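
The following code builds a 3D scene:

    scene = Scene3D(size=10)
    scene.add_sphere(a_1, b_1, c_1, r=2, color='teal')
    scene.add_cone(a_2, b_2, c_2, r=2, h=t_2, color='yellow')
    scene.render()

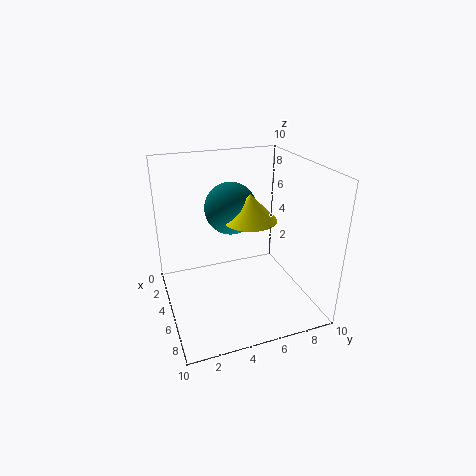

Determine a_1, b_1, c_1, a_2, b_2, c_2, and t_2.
a_1 = 2, b_1 = 5.5, c_1 = 6, a_2 = 3.5, b_2 = 6.5, c_2 = 5.5, t_2 = 2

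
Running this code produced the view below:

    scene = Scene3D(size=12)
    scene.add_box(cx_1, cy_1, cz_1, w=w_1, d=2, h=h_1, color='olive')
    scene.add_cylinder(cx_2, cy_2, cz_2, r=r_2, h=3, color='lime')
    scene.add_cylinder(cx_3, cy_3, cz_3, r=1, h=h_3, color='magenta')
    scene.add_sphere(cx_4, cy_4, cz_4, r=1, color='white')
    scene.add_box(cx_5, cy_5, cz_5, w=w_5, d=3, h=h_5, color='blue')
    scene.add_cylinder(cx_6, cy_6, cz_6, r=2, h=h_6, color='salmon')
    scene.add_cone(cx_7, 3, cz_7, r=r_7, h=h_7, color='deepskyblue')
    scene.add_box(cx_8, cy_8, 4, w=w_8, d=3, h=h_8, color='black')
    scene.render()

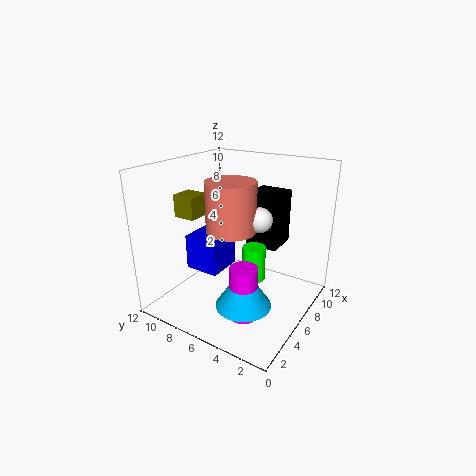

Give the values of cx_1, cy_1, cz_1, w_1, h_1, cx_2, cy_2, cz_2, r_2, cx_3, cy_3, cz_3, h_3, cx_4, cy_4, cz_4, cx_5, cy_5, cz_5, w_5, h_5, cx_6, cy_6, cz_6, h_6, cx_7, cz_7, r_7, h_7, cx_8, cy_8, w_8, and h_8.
cx_1 = 5; cy_1 = 10; cz_1 = 7; w_1 = 2; h_1 = 2; cx_2 = 7; cy_2 = 5; cz_2 = 2; r_2 = 1; cx_3 = 2; cy_3 = 3; cz_3 = 2; h_3 = 4; cx_4 = 6; cy_4 = 4; cz_4 = 8; cx_5 = 4; cy_5 = 7; cz_5 = 3; w_5 = 3; h_5 = 3; cx_6 = 5; cy_6 = 6; cz_6 = 7; h_6 = 4; cx_7 = 2; cz_7 = 3; r_7 = 2; h_7 = 3; cx_8 = 9; cy_8 = 4; w_8 = 3; h_8 = 5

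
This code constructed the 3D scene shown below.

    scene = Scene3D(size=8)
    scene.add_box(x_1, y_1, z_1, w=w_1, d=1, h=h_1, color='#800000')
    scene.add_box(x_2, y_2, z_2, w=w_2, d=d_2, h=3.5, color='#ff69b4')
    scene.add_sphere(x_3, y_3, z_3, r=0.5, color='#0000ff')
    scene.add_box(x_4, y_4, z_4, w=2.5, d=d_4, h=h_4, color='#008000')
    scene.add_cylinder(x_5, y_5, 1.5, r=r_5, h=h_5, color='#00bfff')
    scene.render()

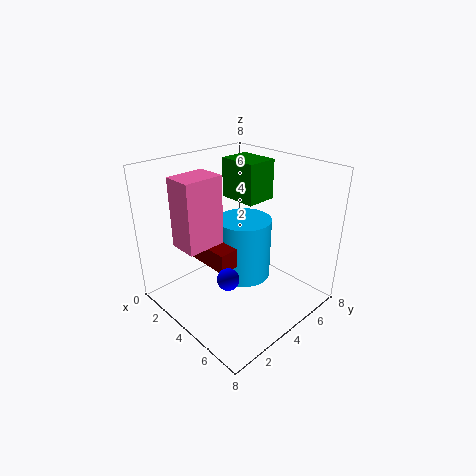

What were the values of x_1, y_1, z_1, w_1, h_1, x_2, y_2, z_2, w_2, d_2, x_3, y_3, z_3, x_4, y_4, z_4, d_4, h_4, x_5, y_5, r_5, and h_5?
x_1 = 3, y_1 = 1.5, z_1 = 3.5, w_1 = 2.5, h_1 = 1, x_2 = 3, y_2 = 0.5, z_2 = 4.5, w_2 = 1.5, d_2 = 2, x_3 = 6.5, y_3 = 1, z_3 = 4, x_4 = 0.5, y_4 = 6, z_4 = 5, d_4 = 2, h_4 = 2.5, x_5 = 4, y_5 = 4.5, r_5 = 1.5, h_5 = 3.5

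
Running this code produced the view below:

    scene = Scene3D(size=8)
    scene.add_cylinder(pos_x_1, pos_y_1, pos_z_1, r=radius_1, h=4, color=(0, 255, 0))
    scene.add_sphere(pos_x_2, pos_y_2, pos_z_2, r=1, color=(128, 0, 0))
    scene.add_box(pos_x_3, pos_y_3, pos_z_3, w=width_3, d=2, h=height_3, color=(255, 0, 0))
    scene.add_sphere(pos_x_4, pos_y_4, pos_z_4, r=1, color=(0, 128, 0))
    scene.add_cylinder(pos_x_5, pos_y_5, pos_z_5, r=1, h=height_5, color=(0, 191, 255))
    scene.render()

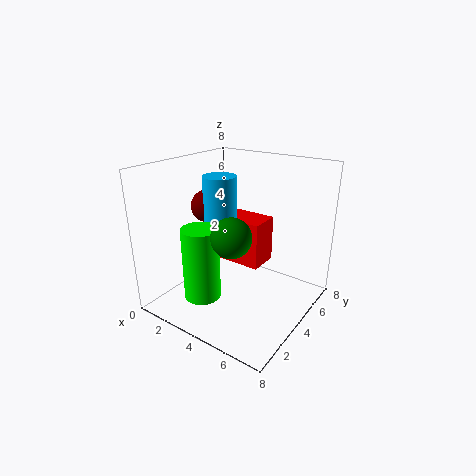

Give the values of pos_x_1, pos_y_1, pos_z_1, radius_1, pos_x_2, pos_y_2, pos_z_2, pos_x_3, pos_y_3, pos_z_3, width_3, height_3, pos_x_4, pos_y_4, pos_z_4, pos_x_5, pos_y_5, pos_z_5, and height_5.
pos_x_1 = 3, pos_y_1 = 2, pos_z_1 = 1, radius_1 = 1, pos_x_2 = 1, pos_y_2 = 5, pos_z_2 = 5, pos_x_3 = 1, pos_y_3 = 6, pos_z_3 = 1, width_3 = 3, height_3 = 3, pos_x_4 = 5, pos_y_4 = 2, pos_z_4 = 5, pos_x_5 = 2, pos_y_5 = 5, pos_z_5 = 3, height_5 = 4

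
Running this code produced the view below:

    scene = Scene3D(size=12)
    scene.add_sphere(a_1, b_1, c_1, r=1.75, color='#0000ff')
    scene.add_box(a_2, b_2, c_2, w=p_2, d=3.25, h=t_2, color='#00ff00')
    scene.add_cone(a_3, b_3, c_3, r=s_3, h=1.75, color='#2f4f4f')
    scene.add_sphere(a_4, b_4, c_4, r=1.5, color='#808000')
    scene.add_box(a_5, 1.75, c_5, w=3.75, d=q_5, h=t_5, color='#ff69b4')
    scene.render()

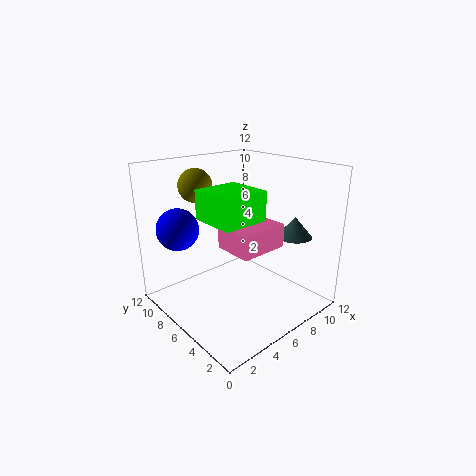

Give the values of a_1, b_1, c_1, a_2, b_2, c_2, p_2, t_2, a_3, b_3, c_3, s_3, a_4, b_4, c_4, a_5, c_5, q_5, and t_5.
a_1 = 2.25; b_1 = 9.25; c_1 = 6.75; a_2 = 1; b_2 = 1.25; c_2 = 9.25; p_2 = 3.25; t_2 = 2; a_3 = 10.25; b_3 = 3.5; c_3 = 5.75; s_3 = 1.5; a_4 = 5; b_4 = 10.5; c_4 = 9.75; a_5 = 3; c_5 = 6.5; q_5 = 3; t_5 = 1.75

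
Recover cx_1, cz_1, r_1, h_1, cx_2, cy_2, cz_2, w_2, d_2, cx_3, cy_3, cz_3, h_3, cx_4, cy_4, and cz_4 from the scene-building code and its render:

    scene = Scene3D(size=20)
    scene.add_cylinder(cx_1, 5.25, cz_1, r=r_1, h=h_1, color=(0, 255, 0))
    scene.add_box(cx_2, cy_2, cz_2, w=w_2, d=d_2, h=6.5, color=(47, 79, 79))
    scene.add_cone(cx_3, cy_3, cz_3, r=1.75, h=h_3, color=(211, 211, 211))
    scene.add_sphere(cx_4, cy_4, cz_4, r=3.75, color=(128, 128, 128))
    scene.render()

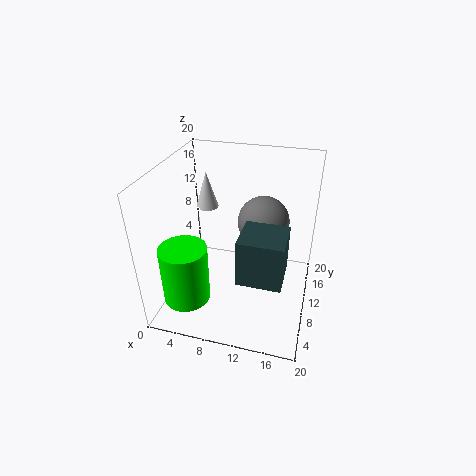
cx_1 = 3.75
cz_1 = 2
r_1 = 3.25
h_1 = 8.25
cx_2 = 11
cy_2 = 5
cz_2 = 6
w_2 = 6
d_2 = 5.75
cx_3 = 3
cy_3 = 17
cz_3 = 10.5
h_3 = 5.75
cx_4 = 12.75
cy_4 = 14
cz_4 = 10.75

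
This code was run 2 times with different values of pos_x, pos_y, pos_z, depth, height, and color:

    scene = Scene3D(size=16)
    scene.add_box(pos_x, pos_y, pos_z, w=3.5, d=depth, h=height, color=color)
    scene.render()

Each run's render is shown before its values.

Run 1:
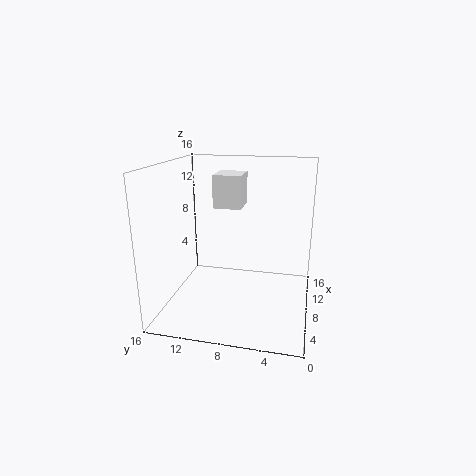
pos_x = 7
pos_y = 7.5
pos_z = 11.5
depth = 3
height = 3.5
color = 'white'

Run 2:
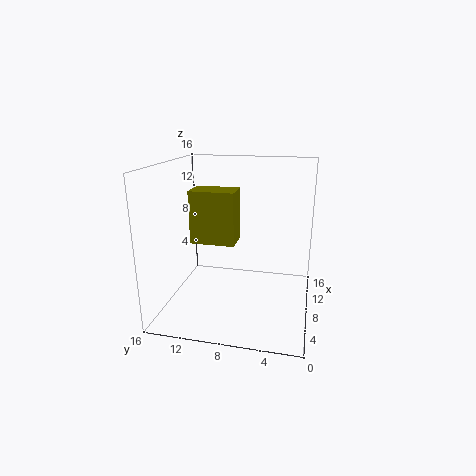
pos_x = 10
pos_y = 9
pos_z = 6
depth = 5.5
height = 6.5
color = 'olive'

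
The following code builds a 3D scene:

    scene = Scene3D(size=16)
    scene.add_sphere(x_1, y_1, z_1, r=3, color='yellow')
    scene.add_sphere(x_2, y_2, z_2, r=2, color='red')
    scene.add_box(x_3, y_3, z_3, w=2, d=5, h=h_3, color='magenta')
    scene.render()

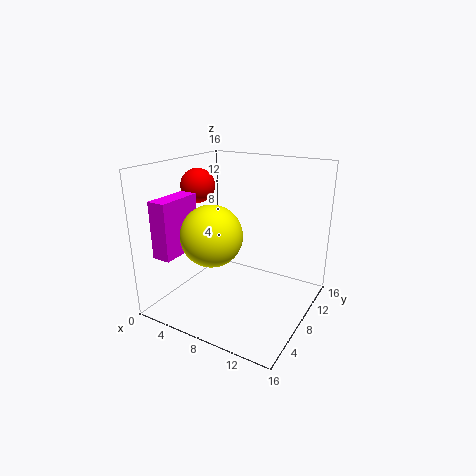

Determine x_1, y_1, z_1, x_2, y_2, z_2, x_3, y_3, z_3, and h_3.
x_1 = 8
y_1 = 3
z_1 = 10
x_2 = 2
y_2 = 9
z_2 = 13
x_3 = 2
y_3 = 1
z_3 = 7
h_3 = 6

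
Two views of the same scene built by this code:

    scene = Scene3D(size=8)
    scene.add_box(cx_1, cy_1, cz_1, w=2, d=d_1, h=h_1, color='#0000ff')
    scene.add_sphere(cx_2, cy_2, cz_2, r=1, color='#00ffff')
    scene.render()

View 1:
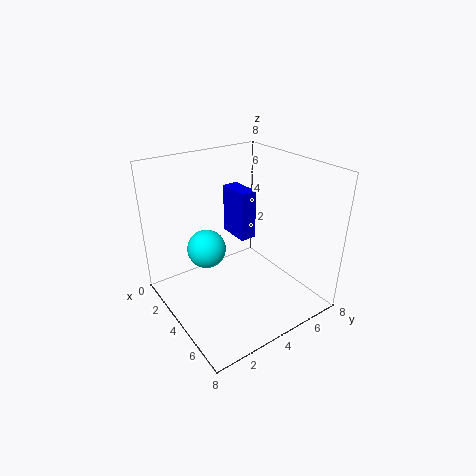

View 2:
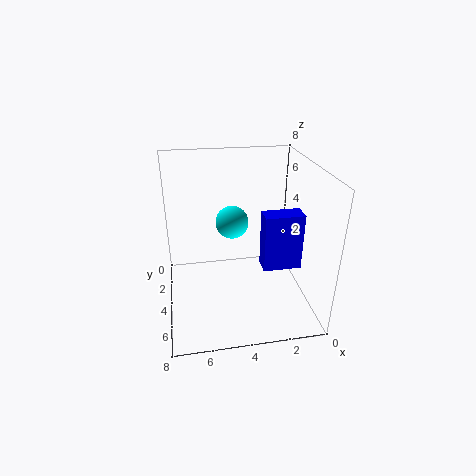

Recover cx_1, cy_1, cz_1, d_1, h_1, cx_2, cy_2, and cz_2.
cx_1 = 1
cy_1 = 5
cz_1 = 3
d_1 = 1
h_1 = 3
cx_2 = 4
cy_2 = 2
cz_2 = 4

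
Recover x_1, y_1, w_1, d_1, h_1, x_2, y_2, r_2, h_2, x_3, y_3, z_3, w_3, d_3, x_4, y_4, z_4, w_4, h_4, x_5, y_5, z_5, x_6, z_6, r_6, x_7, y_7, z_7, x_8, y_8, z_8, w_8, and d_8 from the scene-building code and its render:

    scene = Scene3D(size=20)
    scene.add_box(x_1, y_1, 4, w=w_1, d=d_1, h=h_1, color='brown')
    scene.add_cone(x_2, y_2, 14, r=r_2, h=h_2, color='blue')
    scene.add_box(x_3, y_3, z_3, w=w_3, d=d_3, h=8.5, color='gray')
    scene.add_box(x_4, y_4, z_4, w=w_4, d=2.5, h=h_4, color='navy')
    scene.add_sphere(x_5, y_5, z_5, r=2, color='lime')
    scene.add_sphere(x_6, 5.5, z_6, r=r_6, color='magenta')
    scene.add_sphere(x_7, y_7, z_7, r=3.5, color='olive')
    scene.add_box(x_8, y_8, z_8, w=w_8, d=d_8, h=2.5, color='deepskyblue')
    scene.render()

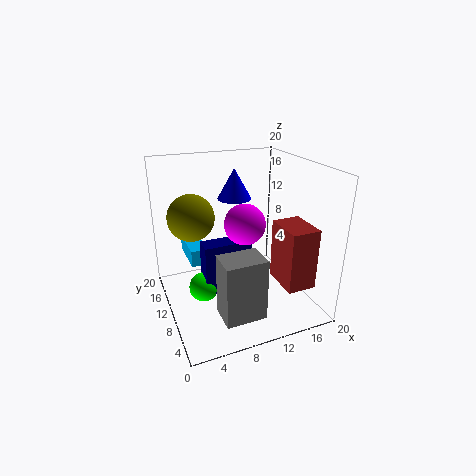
x_1 = 14.5, y_1 = 3, w_1 = 4, d_1 = 5.5, h_1 = 8.5, x_2 = 11.5, y_2 = 15, r_2 = 2.5, h_2 = 4.5, x_3 = 5.5, y_3 = 2.5, z_3 = 1.5, w_3 = 5.5, d_3 = 4, x_4 = 4.5, y_4 = 7.5, z_4 = 3.5, w_4 = 6.5, h_4 = 7, x_5 = 4.5, y_5 = 9, z_5 = 4, x_6 = 9, z_6 = 14, r_6 = 2.5, x_7 = 5, y_7 = 16, z_7 = 11.5, x_8 = 4, y_8 = 13, z_8 = 5, w_8 = 2.5, d_8 = 6.5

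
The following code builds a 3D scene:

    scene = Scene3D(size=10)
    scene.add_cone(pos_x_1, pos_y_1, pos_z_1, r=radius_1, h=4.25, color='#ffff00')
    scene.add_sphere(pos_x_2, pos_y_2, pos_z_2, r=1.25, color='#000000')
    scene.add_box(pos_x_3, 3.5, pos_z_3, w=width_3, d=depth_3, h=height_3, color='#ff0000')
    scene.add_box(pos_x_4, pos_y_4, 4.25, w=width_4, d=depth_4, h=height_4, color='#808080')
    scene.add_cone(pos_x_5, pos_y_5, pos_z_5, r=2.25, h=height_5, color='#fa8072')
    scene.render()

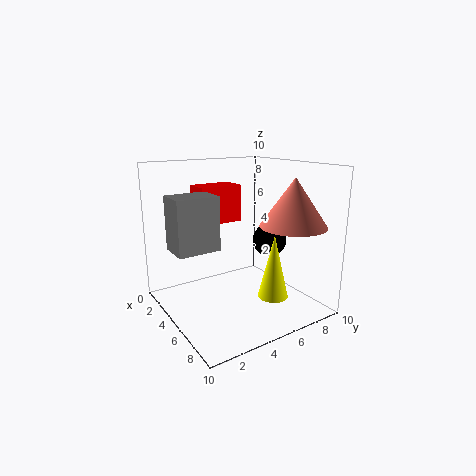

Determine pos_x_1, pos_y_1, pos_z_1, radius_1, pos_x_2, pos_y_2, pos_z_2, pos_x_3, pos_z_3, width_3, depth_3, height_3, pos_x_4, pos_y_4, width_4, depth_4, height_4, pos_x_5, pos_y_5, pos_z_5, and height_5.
pos_x_1 = 7.75, pos_y_1 = 6, pos_z_1 = 1.5, radius_1 = 1, pos_x_2 = 4.75, pos_y_2 = 8, pos_z_2 = 4.25, pos_x_3 = 0.75, pos_z_3 = 5.5, width_3 = 2, depth_3 = 3.25, height_3 = 2.75, pos_x_4 = 2.5, pos_y_4 = 0.75, width_4 = 2.25, depth_4 = 3, height_4 = 3.75, pos_x_5 = 7.5, pos_y_5 = 7.75, pos_z_5 = 6, height_5 = 3.25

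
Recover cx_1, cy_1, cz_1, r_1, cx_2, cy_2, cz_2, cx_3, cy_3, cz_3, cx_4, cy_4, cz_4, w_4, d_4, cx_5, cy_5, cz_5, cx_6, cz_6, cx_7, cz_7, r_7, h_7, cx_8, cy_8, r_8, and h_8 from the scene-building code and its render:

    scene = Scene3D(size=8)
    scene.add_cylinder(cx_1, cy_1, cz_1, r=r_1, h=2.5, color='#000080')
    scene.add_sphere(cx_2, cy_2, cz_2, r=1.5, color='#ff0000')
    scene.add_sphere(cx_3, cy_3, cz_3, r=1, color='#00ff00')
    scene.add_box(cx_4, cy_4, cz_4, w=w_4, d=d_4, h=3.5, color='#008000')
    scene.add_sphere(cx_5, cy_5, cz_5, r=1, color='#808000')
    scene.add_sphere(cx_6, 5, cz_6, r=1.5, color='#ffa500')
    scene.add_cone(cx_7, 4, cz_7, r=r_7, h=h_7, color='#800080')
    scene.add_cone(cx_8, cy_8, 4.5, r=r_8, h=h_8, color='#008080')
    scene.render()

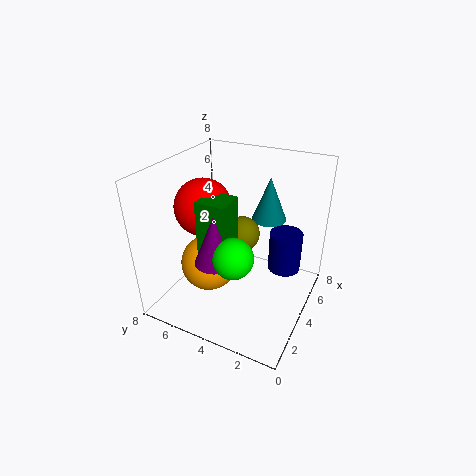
cx_1 = 6.5
cy_1 = 2
cz_1 = 1
r_1 = 1
cx_2 = 3
cy_2 = 5.5
cz_2 = 6
cx_3 = 1.5
cy_3 = 3
cz_3 = 4.5
cx_4 = 1.5
cy_4 = 3.5
cz_4 = 3.5
w_4 = 1.5
d_4 = 1.5
cx_5 = 4.5
cy_5 = 4
cz_5 = 4
cx_6 = 2.5
cz_6 = 3
cx_7 = 1.5
cz_7 = 4
r_7 = 1
h_7 = 2.5
cx_8 = 6
cy_8 = 3
r_8 = 1
h_8 = 2.5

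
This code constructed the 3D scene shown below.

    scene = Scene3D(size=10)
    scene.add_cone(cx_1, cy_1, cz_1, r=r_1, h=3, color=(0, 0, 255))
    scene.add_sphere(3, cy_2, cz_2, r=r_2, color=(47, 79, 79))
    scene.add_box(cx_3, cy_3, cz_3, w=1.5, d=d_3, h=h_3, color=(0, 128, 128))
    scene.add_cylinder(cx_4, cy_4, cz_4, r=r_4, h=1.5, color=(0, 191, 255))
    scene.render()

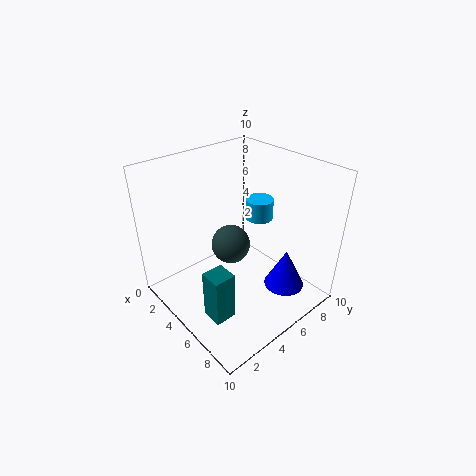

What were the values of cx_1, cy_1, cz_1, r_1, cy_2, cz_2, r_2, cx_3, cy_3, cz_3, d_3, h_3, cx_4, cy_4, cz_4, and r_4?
cx_1 = 7, cy_1 = 8, cz_1 = 0.5, r_1 = 1.5, cy_2 = 6, cz_2 = 3, r_2 = 1.5, cx_3 = 5.5, cy_3 = 1.5, cz_3 = 0.5, d_3 = 1.5, h_3 = 3.5, cx_4 = 4.5, cy_4 = 7.5, cz_4 = 5.5, r_4 = 1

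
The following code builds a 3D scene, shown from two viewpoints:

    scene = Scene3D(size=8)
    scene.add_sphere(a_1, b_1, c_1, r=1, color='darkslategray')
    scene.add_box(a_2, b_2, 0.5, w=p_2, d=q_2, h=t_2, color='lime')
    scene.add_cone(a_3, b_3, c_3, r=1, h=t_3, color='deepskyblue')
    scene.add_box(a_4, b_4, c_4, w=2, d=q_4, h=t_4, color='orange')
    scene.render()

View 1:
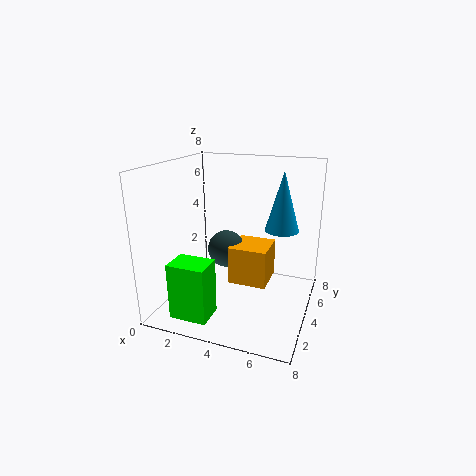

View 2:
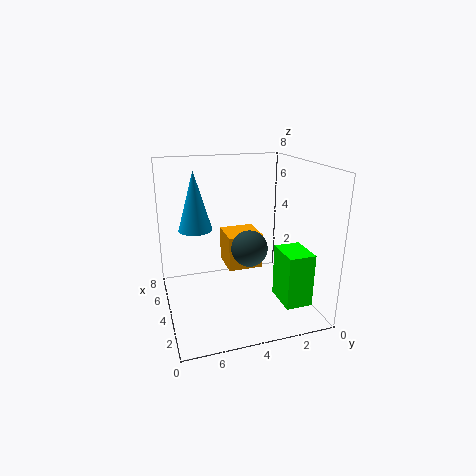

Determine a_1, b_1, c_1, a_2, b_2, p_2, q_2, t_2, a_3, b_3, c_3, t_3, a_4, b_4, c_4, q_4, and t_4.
a_1 = 3.5, b_1 = 3.5, c_1 = 3.5, a_2 = 1.5, b_2 = 0.5, p_2 = 2, q_2 = 1.5, t_2 = 3, a_3 = 6, b_3 = 6, c_3 = 4, t_3 = 3.5, a_4 = 4, b_4 = 2.5, c_4 = 2, q_4 = 2, t_4 = 2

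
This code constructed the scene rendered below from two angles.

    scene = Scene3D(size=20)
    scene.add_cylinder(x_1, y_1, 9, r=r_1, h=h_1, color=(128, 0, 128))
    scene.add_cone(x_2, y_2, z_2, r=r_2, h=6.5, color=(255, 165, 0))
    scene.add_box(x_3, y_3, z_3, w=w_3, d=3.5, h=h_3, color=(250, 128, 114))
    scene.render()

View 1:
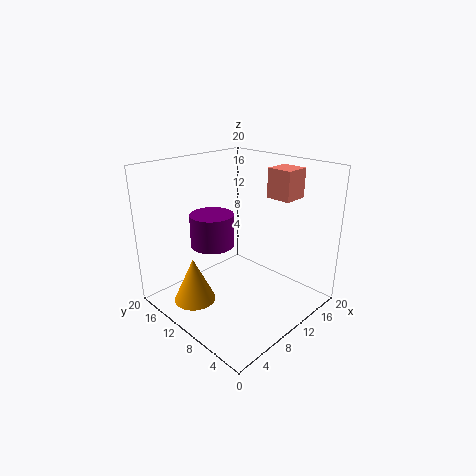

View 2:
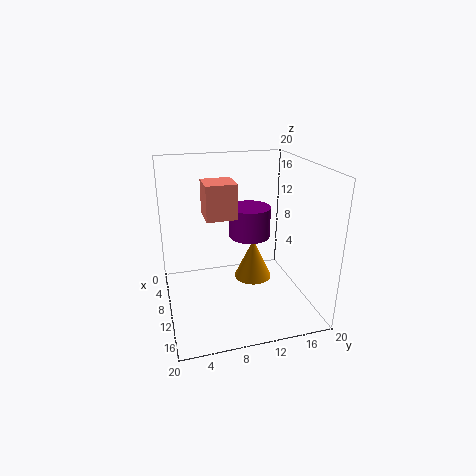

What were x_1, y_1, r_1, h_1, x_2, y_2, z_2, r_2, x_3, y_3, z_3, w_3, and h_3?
x_1 = 7.5; y_1 = 12.5; r_1 = 3; h_1 = 4.5; x_2 = 5; y_2 = 14; z_2 = 0.5; r_2 = 3; x_3 = 13.5; y_3 = 4.5; z_3 = 15.5; w_3 = 3.5; h_3 = 4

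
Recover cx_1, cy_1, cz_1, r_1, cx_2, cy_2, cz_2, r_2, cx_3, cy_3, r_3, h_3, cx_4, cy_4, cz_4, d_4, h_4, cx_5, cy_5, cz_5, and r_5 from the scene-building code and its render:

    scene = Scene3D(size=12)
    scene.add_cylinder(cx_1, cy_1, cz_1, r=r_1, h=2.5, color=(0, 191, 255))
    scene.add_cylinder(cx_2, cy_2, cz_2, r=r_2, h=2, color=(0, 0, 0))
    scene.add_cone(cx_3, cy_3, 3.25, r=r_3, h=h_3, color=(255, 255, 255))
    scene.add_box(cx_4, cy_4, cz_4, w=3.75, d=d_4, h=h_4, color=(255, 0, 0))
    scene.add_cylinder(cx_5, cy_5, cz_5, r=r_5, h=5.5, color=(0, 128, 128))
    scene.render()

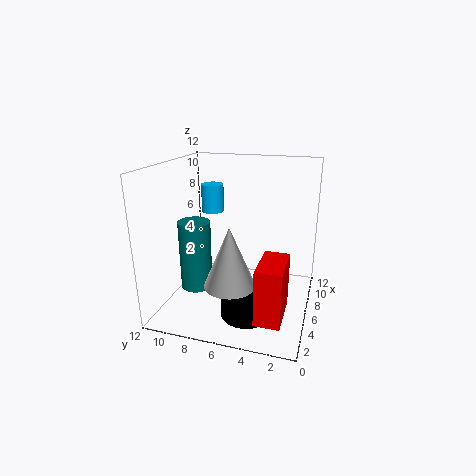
cx_1 = 8.75; cy_1 = 9.25; cz_1 = 7.25; r_1 = 1; cx_2 = 3.25; cy_2 = 4.5; cz_2 = 0.75; r_2 = 2; cx_3 = 3; cy_3 = 5.75; r_3 = 2; h_3 = 4.75; cx_4 = 1.5; cy_4 = 1.5; cz_4 = 1; d_4 = 2; h_4 = 4.5; cx_5 = 3.5; cy_5 = 8.75; cz_5 = 2.5; r_5 = 1.25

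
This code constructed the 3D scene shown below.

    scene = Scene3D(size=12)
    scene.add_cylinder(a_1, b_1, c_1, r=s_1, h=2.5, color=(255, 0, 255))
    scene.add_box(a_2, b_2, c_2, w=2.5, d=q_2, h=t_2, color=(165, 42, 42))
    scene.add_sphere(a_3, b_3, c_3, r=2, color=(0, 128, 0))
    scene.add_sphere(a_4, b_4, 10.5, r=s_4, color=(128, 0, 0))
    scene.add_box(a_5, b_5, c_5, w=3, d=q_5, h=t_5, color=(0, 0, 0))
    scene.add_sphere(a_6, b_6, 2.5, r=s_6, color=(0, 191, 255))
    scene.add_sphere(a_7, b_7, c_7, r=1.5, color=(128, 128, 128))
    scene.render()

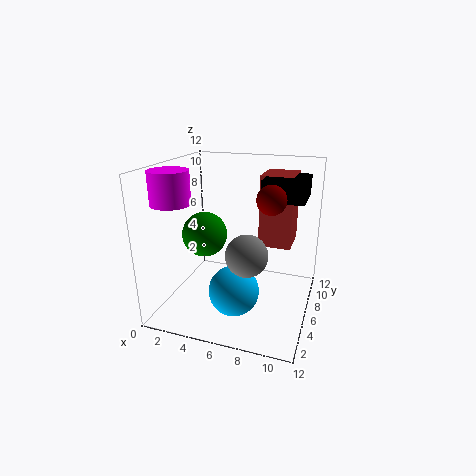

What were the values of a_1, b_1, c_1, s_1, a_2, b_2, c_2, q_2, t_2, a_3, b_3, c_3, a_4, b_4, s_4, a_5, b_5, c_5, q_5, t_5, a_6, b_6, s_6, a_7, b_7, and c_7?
a_1 = 2; b_1 = 2.5; c_1 = 9.5; s_1 = 1.5; a_2 = 8; b_2 = 5; c_2 = 6; q_2 = 3; t_2 = 5.5; a_3 = 2.5; b_3 = 7; c_3 = 5.5; a_4 = 9.5; b_4 = 2.5; s_4 = 1; a_5 = 8.5; b_5 = 3.5; c_5 = 10; q_5 = 3.5; t_5 = 1.5; a_6 = 6.5; b_6 = 3.5; s_6 = 2; a_7 = 8; b_7 = 2; c_7 = 6.5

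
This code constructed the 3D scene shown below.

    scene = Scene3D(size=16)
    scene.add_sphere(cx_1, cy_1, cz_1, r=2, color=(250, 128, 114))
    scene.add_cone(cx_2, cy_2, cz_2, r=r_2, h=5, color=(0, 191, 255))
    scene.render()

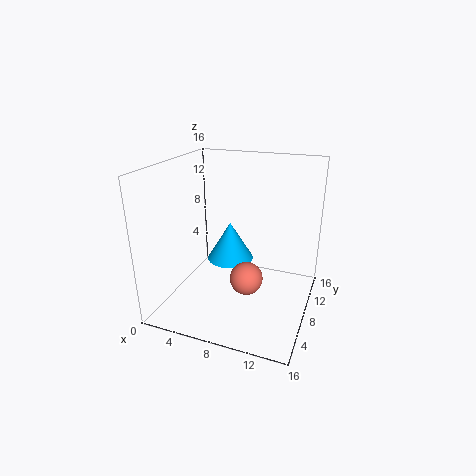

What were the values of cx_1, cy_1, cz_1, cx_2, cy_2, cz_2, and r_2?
cx_1 = 8.5, cy_1 = 9.5, cz_1 = 2, cx_2 = 5, cy_2 = 13, cz_2 = 2.5, r_2 = 3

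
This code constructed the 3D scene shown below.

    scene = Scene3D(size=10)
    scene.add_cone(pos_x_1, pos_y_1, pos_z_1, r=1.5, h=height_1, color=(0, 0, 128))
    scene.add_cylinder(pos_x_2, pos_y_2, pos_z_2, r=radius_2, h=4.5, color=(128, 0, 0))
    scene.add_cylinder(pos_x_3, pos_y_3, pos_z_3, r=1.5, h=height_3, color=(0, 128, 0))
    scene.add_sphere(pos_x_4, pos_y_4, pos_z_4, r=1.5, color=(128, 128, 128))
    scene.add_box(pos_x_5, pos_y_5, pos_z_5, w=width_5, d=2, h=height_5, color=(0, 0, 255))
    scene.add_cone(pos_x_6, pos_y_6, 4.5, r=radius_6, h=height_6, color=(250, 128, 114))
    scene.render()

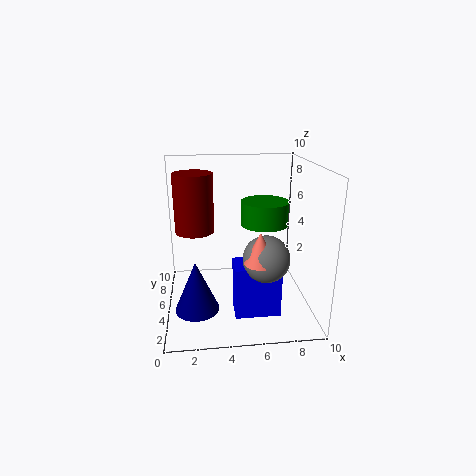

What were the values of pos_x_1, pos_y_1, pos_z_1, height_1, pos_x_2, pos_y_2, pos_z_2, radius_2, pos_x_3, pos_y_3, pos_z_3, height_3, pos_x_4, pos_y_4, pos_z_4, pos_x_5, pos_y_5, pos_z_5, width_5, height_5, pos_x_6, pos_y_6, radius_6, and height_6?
pos_x_1 = 2; pos_y_1 = 3.5; pos_z_1 = 0.5; height_1 = 3.5; pos_x_2 = 2; pos_y_2 = 8; pos_z_2 = 4.5; radius_2 = 1.5; pos_x_3 = 6.5; pos_y_3 = 3.5; pos_z_3 = 6.5; height_3 = 1.5; pos_x_4 = 6.5; pos_y_4 = 2.5; pos_z_4 = 4.5; pos_x_5 = 4.5; pos_y_5 = 2; pos_z_5 = 0.5; width_5 = 3; height_5 = 3.5; pos_x_6 = 6; pos_y_6 = 2; radius_6 = 1; height_6 = 2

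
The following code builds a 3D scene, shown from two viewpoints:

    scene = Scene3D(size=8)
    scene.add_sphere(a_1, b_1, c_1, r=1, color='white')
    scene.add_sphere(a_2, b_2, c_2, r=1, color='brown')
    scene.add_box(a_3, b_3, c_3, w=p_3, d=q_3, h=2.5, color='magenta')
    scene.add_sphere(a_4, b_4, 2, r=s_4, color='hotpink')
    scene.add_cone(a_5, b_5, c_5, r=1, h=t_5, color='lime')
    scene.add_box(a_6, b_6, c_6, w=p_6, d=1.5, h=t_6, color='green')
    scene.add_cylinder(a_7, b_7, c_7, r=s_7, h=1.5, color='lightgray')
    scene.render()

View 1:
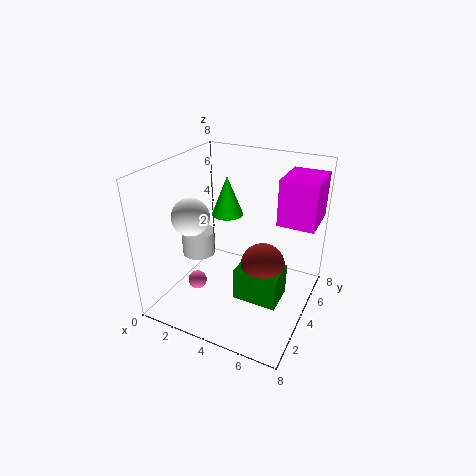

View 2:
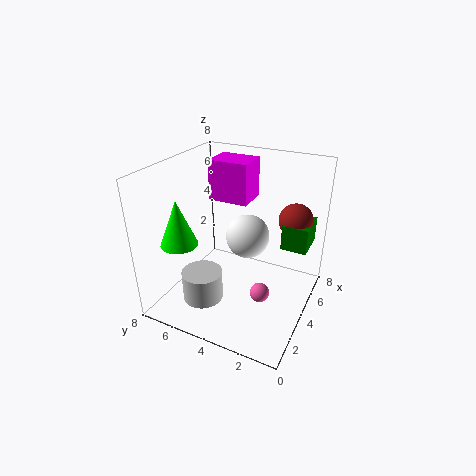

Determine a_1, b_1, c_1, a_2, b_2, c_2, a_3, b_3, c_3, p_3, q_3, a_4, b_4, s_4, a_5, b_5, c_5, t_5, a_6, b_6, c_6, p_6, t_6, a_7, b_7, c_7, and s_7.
a_1 = 2
b_1 = 2.5
c_1 = 5.5
a_2 = 6.5
b_2 = 1.5
c_2 = 4.5
a_3 = 6
b_3 = 4.5
c_3 = 5
p_3 = 2
q_3 = 2.5
a_4 = 2.5
b_4 = 2
s_4 = 0.5
a_5 = 2
b_5 = 6.5
c_5 = 4
t_5 = 2.5
a_6 = 5.5
b_6 = 0.5
c_6 = 3
p_6 = 2
t_6 = 1.5
a_7 = 1
b_7 = 4.5
c_7 = 2
s_7 = 1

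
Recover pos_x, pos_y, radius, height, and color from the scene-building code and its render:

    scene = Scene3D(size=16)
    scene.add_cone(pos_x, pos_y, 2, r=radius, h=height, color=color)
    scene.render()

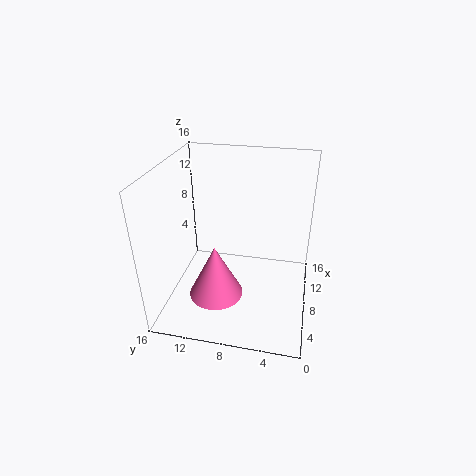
pos_x = 5.5
pos_y = 10
radius = 3
height = 6
color = 'hotpink'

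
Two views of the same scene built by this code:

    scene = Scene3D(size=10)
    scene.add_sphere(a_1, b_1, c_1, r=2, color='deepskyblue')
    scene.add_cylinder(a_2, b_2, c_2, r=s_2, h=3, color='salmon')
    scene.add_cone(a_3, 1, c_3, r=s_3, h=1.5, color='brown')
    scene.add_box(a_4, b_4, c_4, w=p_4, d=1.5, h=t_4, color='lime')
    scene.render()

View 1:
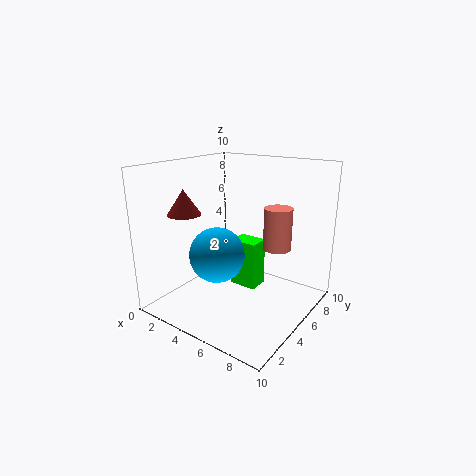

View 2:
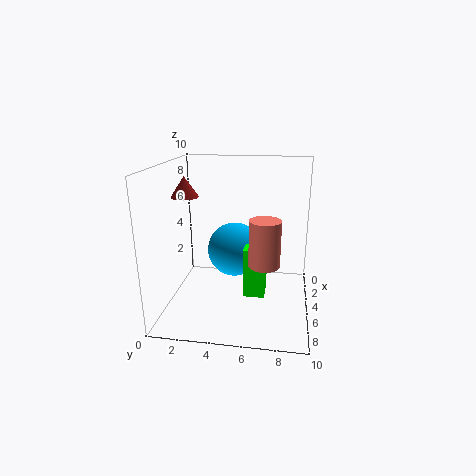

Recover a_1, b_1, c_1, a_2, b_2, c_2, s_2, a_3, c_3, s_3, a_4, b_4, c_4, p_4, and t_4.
a_1 = 3.5; b_1 = 4.5; c_1 = 3.5; a_2 = 7; b_2 = 7; c_2 = 4; s_2 = 1; a_3 = 4; c_3 = 7.5; s_3 = 1; a_4 = 4; b_4 = 5.5; c_4 = 1; p_4 = 2; t_4 = 3.5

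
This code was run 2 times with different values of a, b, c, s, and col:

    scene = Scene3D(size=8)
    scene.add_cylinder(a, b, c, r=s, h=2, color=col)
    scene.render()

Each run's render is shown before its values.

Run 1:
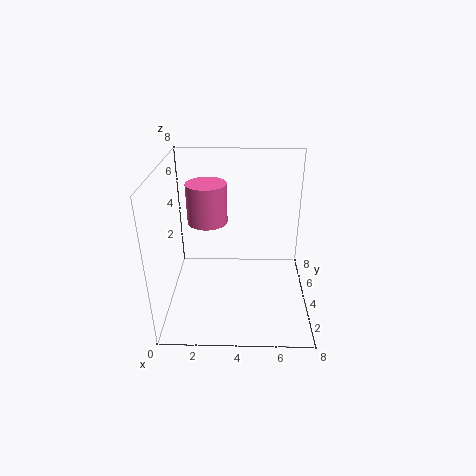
a = 2.5; b = 3; c = 5.5; s = 1; col = 'hotpink'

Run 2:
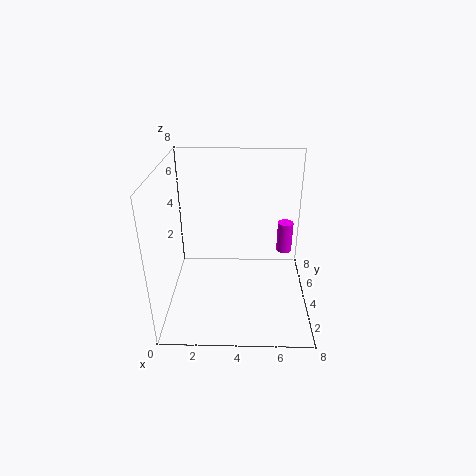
a = 7; b = 7; c = 1.5; s = 0.5; col = 'magenta'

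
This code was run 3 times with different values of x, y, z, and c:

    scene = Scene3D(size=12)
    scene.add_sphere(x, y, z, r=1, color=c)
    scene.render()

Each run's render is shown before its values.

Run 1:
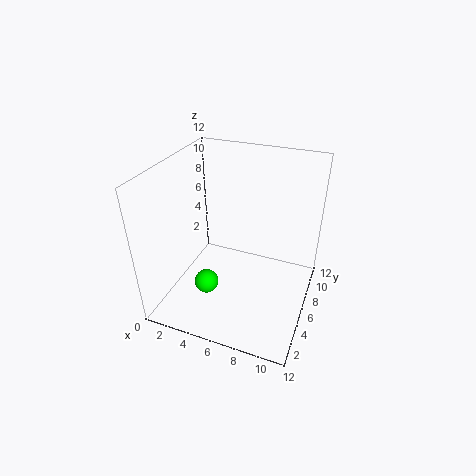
x = 4; y = 3.75; z = 2.5; c = 'lime'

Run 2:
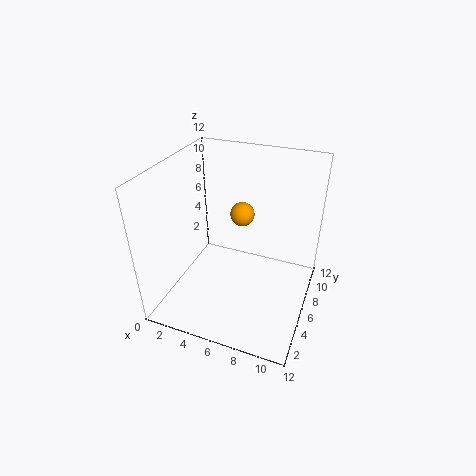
x = 6; y = 7; z = 7.75; c = 'orange'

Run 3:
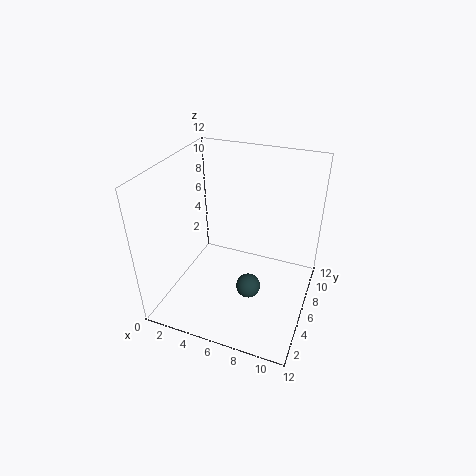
x = 7.5; y = 4.5; z = 2.5; c = 'darkslategray'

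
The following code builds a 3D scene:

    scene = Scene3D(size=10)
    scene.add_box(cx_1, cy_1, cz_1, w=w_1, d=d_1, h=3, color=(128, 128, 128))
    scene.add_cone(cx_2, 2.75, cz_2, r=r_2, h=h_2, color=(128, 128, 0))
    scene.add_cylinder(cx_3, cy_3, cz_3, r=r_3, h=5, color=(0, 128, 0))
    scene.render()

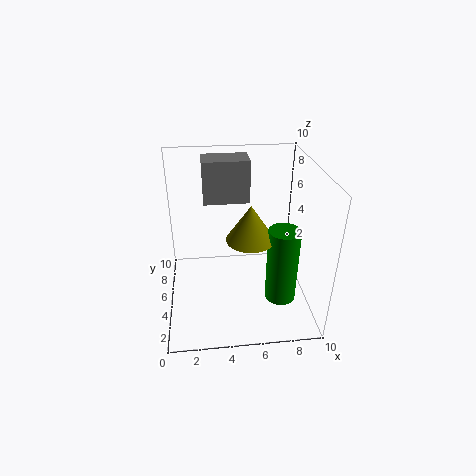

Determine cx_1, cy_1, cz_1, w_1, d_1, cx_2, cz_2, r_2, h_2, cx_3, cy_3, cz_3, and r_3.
cx_1 = 2.75
cy_1 = 6.25
cz_1 = 7
w_1 = 3.25
d_1 = 2
cx_2 = 5.5
cz_2 = 6.25
r_2 = 1.5
h_2 = 2.25
cx_3 = 7.5
cy_3 = 2.25
cz_3 = 2
r_3 = 1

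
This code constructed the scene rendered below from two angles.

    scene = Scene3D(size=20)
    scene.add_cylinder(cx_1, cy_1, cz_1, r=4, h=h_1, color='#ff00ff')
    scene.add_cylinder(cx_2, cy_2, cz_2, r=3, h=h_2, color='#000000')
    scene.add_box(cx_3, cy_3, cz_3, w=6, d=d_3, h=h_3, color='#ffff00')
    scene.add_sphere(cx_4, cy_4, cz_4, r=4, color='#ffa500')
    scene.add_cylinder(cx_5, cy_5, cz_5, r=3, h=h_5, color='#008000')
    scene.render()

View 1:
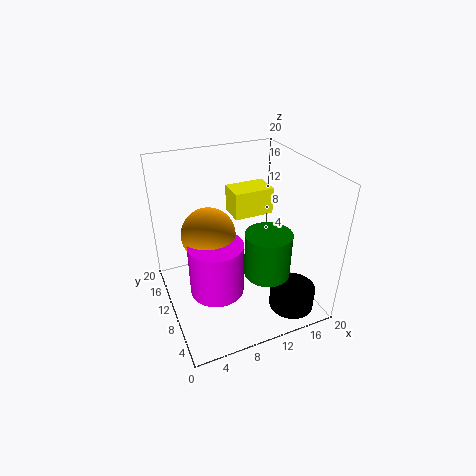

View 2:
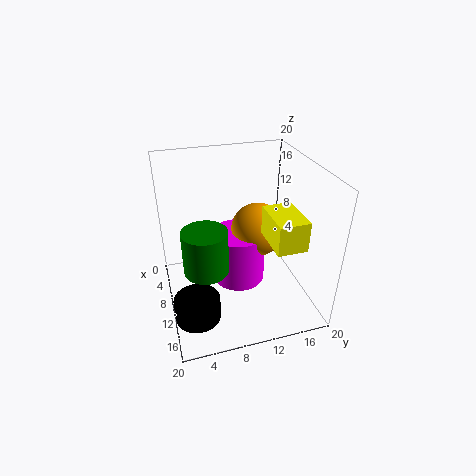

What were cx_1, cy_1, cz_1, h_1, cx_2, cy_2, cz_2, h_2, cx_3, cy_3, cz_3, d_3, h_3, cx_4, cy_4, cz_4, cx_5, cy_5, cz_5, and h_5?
cx_1 = 7
cy_1 = 11
cz_1 = 1
h_1 = 8
cx_2 = 15
cy_2 = 3
cz_2 = 2
h_2 = 3
cx_3 = 11
cy_3 = 13
cz_3 = 11
d_3 = 4
h_3 = 4
cx_4 = 7
cy_4 = 14
cz_4 = 9
cx_5 = 12
cy_5 = 5
cz_5 = 7
h_5 = 6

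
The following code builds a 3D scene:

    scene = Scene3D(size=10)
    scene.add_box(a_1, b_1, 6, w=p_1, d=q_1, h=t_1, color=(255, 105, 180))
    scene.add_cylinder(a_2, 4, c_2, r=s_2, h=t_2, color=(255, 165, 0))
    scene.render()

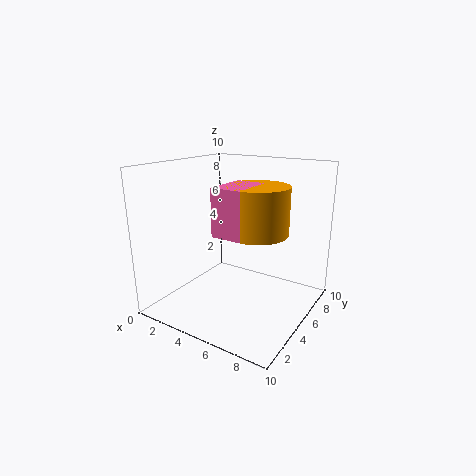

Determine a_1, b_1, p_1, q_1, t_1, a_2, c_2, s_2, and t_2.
a_1 = 5; b_1 = 2; p_1 = 2; q_1 = 3; t_1 = 3; a_2 = 7; c_2 = 6; s_2 = 2; t_2 = 3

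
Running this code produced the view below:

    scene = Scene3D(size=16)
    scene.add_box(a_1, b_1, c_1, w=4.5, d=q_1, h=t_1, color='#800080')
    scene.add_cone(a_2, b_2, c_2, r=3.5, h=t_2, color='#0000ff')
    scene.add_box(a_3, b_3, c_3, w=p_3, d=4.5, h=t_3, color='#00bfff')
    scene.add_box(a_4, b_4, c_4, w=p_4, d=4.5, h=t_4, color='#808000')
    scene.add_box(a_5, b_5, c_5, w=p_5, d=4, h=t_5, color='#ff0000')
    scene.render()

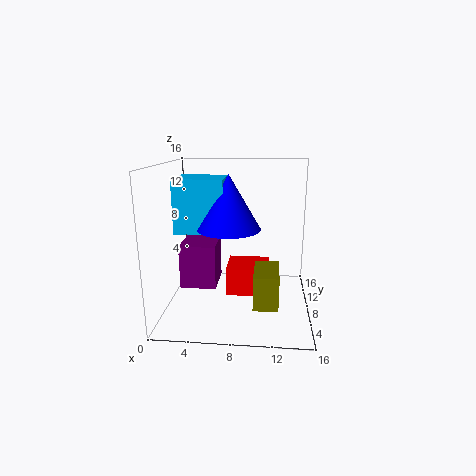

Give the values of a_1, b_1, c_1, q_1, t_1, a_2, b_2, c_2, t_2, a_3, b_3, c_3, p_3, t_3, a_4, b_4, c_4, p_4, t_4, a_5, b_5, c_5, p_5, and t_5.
a_1 = 0.5
b_1 = 10
c_1 = 0.5
q_1 = 5
t_1 = 5.5
a_2 = 7
b_2 = 8
c_2 = 9
t_2 = 6
a_3 = 1
b_3 = 7
c_3 = 8.5
p_3 = 5.5
t_3 = 6
a_4 = 10
b_4 = 2
c_4 = 2.5
p_4 = 2.5
t_4 = 3.5
a_5 = 7
b_5 = 5
c_5 = 2.5
p_5 = 4.5
t_5 = 3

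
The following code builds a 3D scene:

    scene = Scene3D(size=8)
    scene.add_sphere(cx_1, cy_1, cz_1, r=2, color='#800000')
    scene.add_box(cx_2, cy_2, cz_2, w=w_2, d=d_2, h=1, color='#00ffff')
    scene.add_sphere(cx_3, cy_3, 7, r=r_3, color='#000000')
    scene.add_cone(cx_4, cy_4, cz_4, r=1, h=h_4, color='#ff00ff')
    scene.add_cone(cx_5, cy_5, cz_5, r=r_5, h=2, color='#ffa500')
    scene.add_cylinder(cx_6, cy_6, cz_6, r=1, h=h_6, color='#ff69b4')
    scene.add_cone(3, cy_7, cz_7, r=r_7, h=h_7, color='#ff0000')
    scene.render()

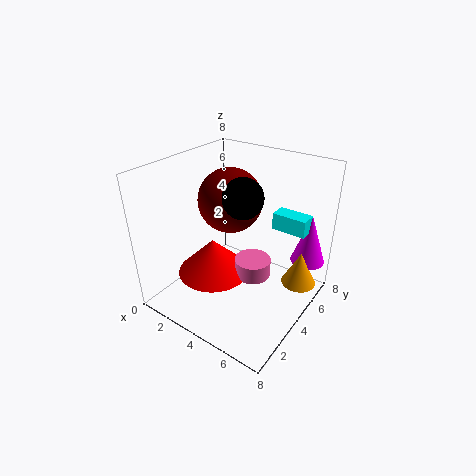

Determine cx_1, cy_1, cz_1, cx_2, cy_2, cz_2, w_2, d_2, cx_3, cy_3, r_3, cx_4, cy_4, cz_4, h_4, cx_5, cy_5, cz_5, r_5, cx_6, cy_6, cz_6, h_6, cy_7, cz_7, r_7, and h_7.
cx_1 = 2, cy_1 = 6, cz_1 = 5, cx_2 = 5, cy_2 = 6, cz_2 = 4, w_2 = 2, d_2 = 1, cx_3 = 5, cy_3 = 3, r_3 = 1, cx_4 = 7, cy_4 = 7, cz_4 = 2, h_4 = 3, cx_5 = 7, cy_5 = 6, cz_5 = 1, r_5 = 1, cx_6 = 5, cy_6 = 4, cz_6 = 2, h_6 = 1, cy_7 = 3, cz_7 = 2, r_7 = 2, h_7 = 2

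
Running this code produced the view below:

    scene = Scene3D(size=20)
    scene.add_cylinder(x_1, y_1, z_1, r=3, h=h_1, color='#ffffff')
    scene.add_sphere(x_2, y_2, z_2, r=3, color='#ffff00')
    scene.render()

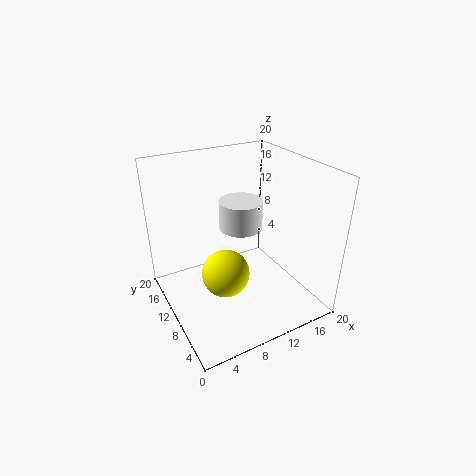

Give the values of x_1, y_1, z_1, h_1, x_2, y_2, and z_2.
x_1 = 11
y_1 = 11
z_1 = 11
h_1 = 4
x_2 = 6
y_2 = 6
z_2 = 8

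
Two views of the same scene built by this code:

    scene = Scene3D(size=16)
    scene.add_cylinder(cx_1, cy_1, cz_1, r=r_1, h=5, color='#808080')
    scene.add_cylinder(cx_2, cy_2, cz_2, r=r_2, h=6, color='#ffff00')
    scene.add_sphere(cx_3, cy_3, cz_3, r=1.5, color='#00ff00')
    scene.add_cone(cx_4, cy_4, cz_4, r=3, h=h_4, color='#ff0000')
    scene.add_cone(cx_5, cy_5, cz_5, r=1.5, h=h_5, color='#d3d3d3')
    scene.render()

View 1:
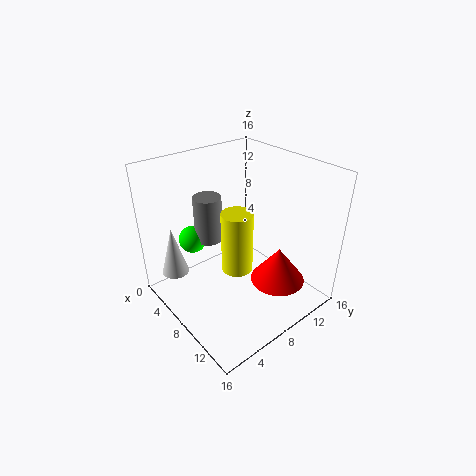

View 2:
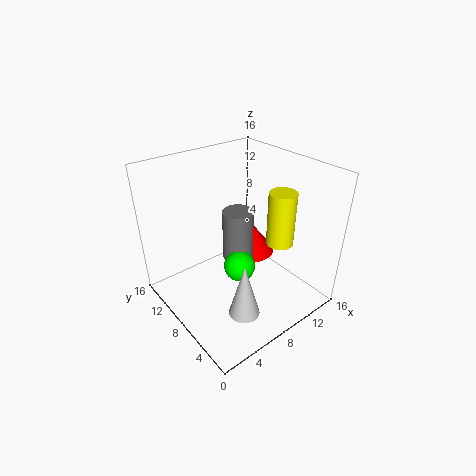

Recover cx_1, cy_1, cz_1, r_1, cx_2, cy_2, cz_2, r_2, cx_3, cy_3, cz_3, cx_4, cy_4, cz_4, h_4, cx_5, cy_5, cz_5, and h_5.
cx_1 = 6
cy_1 = 5.5
cz_1 = 8
r_1 = 1.5
cx_2 = 11.5
cy_2 = 5
cz_2 = 7.5
r_2 = 1.5
cx_3 = 5
cy_3 = 4
cz_3 = 8
cx_4 = 12
cy_4 = 10.5
cz_4 = 3.5
h_4 = 4
cx_5 = 4
cy_5 = 2
cz_5 = 4
h_5 = 5.5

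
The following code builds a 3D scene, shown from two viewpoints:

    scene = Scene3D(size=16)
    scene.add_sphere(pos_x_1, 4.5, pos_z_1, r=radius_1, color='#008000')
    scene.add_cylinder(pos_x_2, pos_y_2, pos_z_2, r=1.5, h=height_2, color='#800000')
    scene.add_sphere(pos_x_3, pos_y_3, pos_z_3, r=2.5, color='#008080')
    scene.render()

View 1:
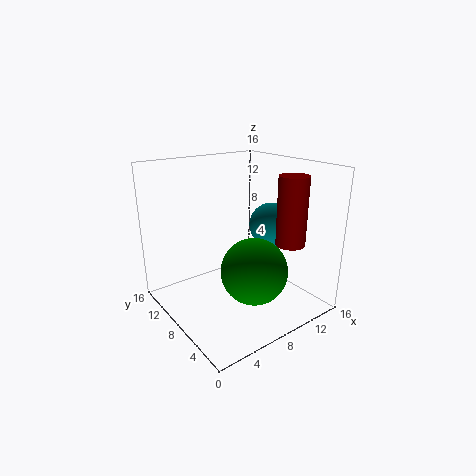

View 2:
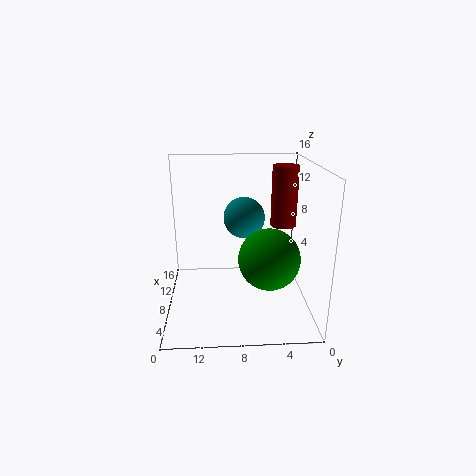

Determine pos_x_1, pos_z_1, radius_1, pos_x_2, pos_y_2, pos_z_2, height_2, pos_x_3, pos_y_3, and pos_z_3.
pos_x_1 = 7.5, pos_z_1 = 5.5, radius_1 = 3.5, pos_x_2 = 10.5, pos_y_2 = 2.5, pos_z_2 = 8.5, height_2 = 7, pos_x_3 = 12, pos_y_3 = 7, pos_z_3 = 9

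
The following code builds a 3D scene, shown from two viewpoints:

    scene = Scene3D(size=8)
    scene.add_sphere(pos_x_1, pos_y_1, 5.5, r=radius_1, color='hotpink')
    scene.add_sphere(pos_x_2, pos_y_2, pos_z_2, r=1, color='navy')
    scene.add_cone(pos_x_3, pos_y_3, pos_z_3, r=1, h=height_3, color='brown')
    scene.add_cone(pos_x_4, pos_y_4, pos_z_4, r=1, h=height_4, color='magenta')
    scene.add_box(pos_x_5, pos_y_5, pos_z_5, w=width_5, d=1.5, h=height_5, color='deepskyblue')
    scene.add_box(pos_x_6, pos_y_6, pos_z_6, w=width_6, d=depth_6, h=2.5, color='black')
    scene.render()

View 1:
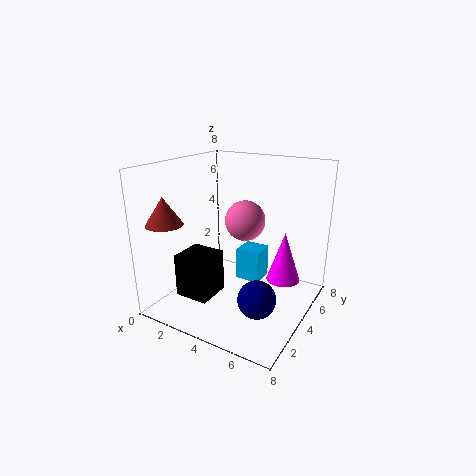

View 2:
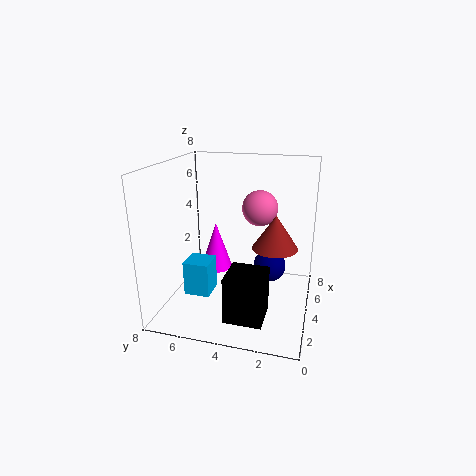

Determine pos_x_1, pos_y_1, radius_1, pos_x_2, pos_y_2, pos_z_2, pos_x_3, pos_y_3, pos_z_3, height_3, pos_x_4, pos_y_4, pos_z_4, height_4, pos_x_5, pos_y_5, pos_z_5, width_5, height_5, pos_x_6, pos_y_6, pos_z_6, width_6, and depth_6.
pos_x_1 = 5; pos_y_1 = 3; radius_1 = 1; pos_x_2 = 6; pos_y_2 = 2.5; pos_z_2 = 1.5; pos_x_3 = 1; pos_y_3 = 1.5; pos_z_3 = 5; height_3 = 1.5; pos_x_4 = 6; pos_y_4 = 6; pos_z_4 = 1; height_4 = 3; pos_x_5 = 3; pos_y_5 = 5.5; pos_z_5 = 0.5; width_5 = 1.5; height_5 = 2; pos_x_6 = 1; pos_y_6 = 2; pos_z_6 = 0.5; width_6 = 2; depth_6 = 2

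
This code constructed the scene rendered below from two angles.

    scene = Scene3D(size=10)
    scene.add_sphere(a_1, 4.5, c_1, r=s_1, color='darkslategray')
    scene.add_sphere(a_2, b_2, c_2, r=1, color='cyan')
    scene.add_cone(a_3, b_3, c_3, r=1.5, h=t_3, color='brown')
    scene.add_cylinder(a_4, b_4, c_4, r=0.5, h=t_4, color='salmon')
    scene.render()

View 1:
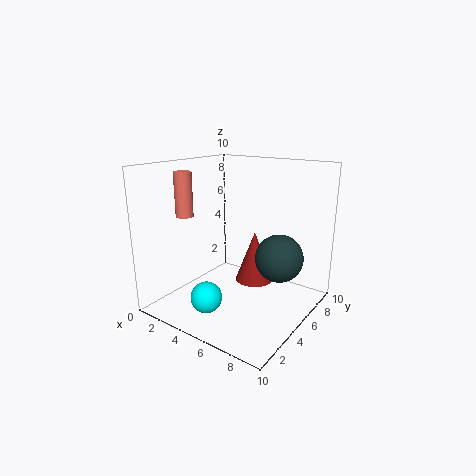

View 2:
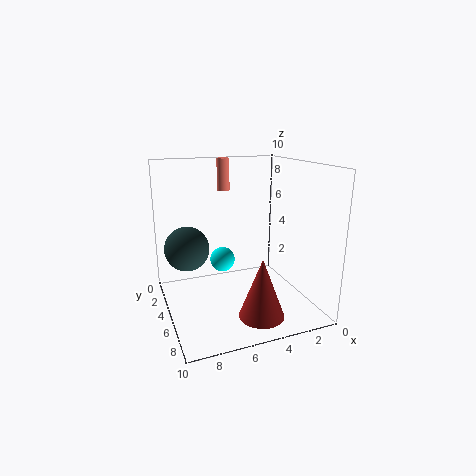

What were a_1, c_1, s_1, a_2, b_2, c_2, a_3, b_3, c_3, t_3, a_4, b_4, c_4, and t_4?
a_1 = 8.5; c_1 = 4.5; s_1 = 1.5; a_2 = 5; b_2 = 1.5; c_2 = 2; a_3 = 4.5; b_3 = 8; c_3 = 0.5; t_3 = 4; a_4 = 4.5; b_4 = 0.5; c_4 = 7.5; t_4 = 2.5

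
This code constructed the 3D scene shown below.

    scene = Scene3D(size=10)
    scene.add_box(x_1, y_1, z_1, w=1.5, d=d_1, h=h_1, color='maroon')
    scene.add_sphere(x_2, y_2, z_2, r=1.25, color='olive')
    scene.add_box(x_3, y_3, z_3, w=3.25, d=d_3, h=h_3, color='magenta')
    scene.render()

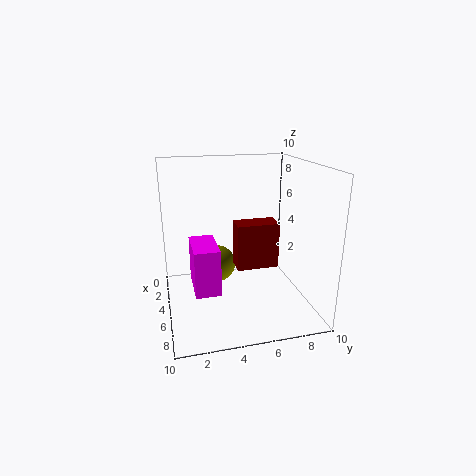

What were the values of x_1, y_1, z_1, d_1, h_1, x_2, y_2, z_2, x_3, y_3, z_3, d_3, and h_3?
x_1 = 5.5, y_1 = 4.5, z_1 = 3.5, d_1 = 2.75, h_1 = 3, x_2 = 5, y_2 = 3.5, z_2 = 3.25, x_3 = 3.25, y_3 = 1.75, z_3 = 1.5, d_3 = 1.75, h_3 = 3.25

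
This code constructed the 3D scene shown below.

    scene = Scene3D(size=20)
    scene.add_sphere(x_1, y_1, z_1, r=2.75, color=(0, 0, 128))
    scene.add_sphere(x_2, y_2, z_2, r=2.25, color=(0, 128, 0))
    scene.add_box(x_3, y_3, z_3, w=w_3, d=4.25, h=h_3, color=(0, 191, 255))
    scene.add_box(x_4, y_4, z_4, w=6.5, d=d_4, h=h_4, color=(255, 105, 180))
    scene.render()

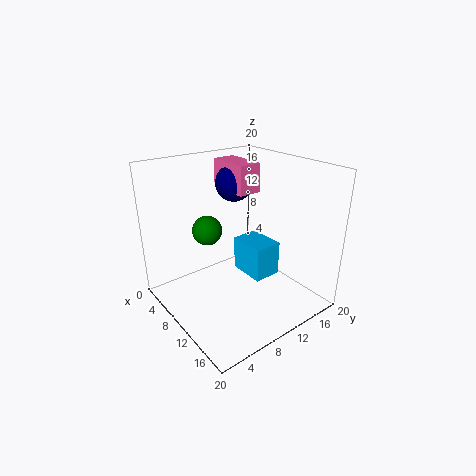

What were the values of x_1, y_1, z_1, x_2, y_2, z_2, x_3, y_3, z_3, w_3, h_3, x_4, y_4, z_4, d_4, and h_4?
x_1 = 4.75; y_1 = 13.25; z_1 = 16; x_2 = 4; y_2 = 8.75; z_2 = 9.25; x_3 = 5.5; y_3 = 12.75; z_3 = 2.25; w_3 = 5.75; h_3 = 5.25; x_4 = 1.5; y_4 = 12; z_4 = 15; d_4 = 3.5; h_4 = 4.25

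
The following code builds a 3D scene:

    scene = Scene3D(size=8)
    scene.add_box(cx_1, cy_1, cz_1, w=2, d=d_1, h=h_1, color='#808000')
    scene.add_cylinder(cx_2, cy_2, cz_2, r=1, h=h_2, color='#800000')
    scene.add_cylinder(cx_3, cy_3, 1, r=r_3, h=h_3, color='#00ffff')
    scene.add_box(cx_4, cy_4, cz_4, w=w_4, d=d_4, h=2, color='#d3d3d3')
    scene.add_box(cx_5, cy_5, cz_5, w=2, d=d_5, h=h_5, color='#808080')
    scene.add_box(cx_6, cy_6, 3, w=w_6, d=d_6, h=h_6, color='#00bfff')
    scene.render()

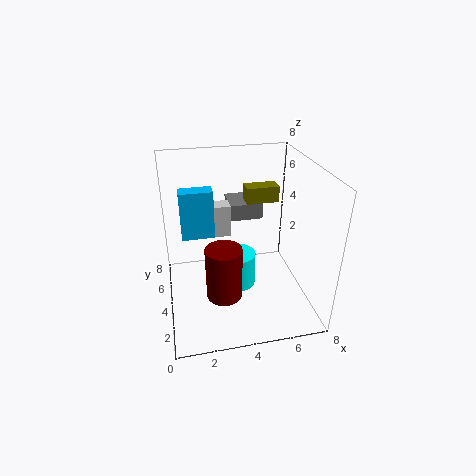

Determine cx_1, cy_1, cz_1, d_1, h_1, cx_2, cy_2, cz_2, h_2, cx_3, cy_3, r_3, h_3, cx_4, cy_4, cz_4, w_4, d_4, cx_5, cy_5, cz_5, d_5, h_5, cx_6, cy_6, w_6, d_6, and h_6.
cx_1 = 5
cy_1 = 6
cz_1 = 5
d_1 = 1
h_1 = 1
cx_2 = 3
cy_2 = 3
cz_2 = 1
h_2 = 3
cx_3 = 4
cy_3 = 4
r_3 = 1
h_3 = 2
cx_4 = 3
cy_4 = 6
cz_4 = 3
w_4 = 1
d_4 = 1
cx_5 = 4
cy_5 = 6
cz_5 = 4
d_5 = 2
h_5 = 1
cx_6 = 1
cy_6 = 6
w_6 = 2
d_6 = 1
h_6 = 3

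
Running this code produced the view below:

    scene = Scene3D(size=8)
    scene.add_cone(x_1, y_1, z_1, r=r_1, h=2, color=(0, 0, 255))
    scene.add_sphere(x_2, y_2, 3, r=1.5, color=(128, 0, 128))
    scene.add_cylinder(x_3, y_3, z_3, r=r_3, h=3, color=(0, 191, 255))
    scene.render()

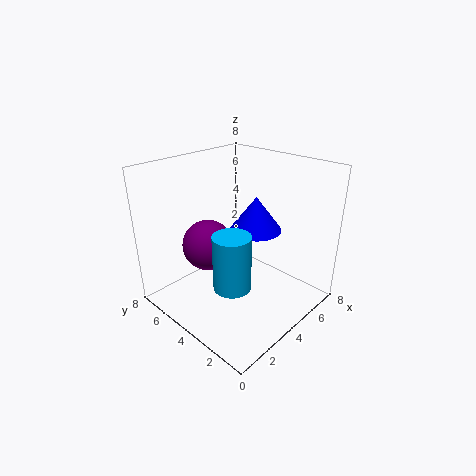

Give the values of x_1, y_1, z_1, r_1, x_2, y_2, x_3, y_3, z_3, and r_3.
x_1 = 5.5
y_1 = 4
z_1 = 4
r_1 = 1.5
x_2 = 3.5
y_2 = 6
x_3 = 2.5
y_3 = 3
z_3 = 2
r_3 = 1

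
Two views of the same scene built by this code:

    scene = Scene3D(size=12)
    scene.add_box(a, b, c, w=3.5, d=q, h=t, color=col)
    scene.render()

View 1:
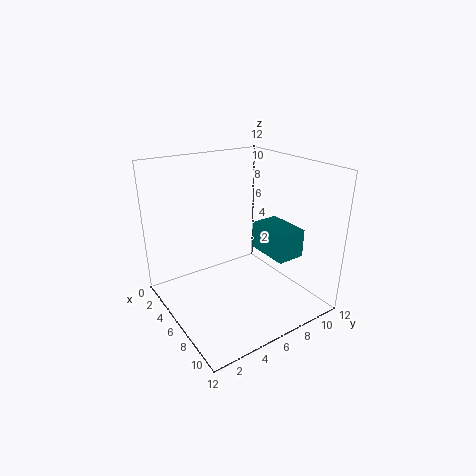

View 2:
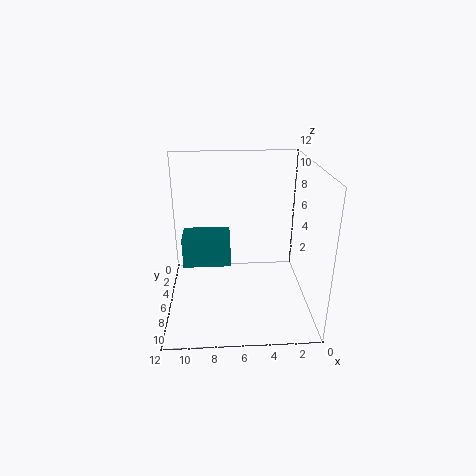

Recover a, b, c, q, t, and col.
a = 6.75
b = 7
c = 5.25
q = 2.25
t = 2.25
col = 'teal'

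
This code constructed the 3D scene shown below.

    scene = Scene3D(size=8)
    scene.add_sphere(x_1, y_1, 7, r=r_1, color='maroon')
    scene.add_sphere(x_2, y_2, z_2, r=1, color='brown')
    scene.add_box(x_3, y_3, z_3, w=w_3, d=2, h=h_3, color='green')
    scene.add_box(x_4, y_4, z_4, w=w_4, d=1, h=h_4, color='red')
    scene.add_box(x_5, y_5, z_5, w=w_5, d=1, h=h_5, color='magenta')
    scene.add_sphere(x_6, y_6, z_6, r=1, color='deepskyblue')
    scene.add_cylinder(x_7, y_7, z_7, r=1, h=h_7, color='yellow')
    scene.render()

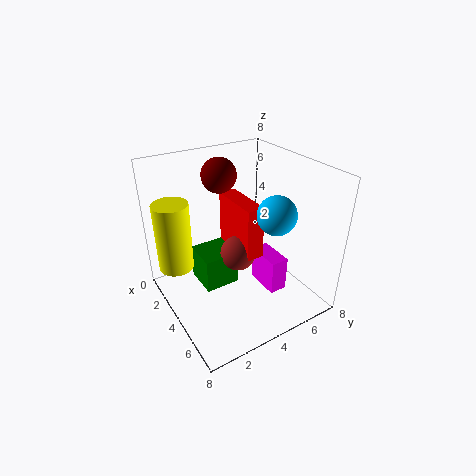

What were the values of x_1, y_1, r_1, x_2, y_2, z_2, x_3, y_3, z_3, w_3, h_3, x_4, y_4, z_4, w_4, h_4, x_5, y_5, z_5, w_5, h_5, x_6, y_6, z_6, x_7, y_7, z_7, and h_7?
x_1 = 2; y_1 = 4; r_1 = 1; x_2 = 4; y_2 = 4; z_2 = 3; x_3 = 2; y_3 = 2; z_3 = 1; w_3 = 2; h_3 = 2; x_4 = 2; y_4 = 4; z_4 = 3; w_4 = 3; h_4 = 3; x_5 = 4; y_5 = 5; z_5 = 1; w_5 = 2; h_5 = 2; x_6 = 6; y_6 = 5; z_6 = 6; x_7 = 2; y_7 = 1; z_7 = 2; h_7 = 4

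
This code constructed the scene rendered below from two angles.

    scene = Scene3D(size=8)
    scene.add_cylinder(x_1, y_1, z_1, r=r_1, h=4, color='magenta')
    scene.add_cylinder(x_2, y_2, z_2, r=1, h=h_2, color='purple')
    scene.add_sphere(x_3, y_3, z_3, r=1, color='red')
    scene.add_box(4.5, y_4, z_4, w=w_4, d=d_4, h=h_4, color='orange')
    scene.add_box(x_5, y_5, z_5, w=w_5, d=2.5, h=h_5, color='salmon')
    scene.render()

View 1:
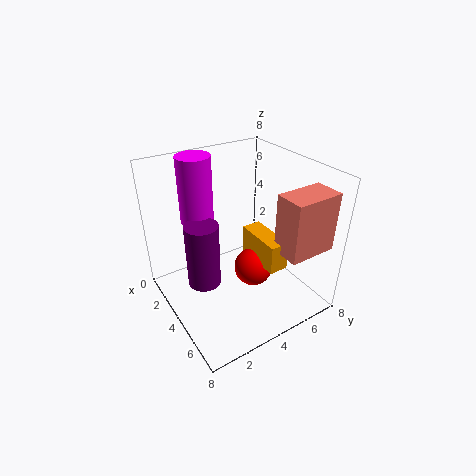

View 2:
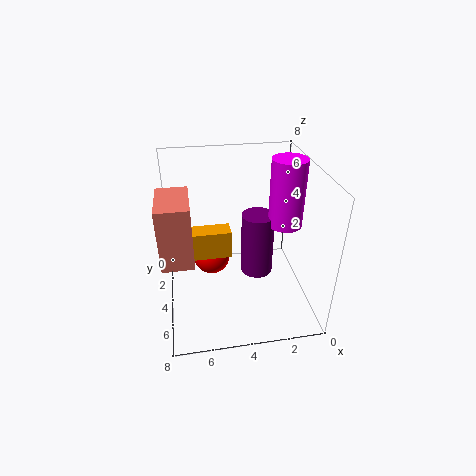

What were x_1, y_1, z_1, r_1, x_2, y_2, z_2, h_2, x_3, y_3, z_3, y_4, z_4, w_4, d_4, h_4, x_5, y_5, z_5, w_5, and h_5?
x_1 = 1; y_1 = 3; z_1 = 4; r_1 = 1; x_2 = 2.5; y_2 = 2.5; z_2 = 0.5; h_2 = 4; x_3 = 5.5; y_3 = 4; z_3 = 3; y_4 = 4; z_4 = 3.5; w_4 = 2.5; d_4 = 1; h_4 = 1.5; x_5 = 6.5; y_5 = 4.5; z_5 = 4.5; w_5 = 1.5; h_5 = 3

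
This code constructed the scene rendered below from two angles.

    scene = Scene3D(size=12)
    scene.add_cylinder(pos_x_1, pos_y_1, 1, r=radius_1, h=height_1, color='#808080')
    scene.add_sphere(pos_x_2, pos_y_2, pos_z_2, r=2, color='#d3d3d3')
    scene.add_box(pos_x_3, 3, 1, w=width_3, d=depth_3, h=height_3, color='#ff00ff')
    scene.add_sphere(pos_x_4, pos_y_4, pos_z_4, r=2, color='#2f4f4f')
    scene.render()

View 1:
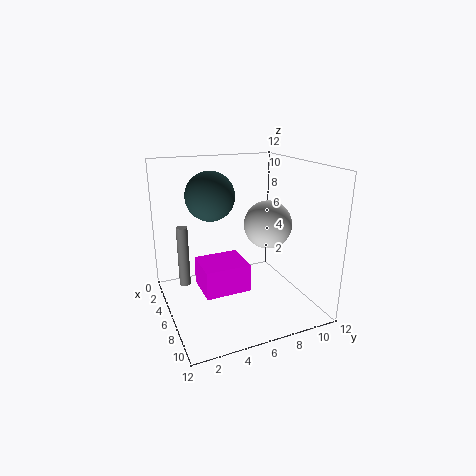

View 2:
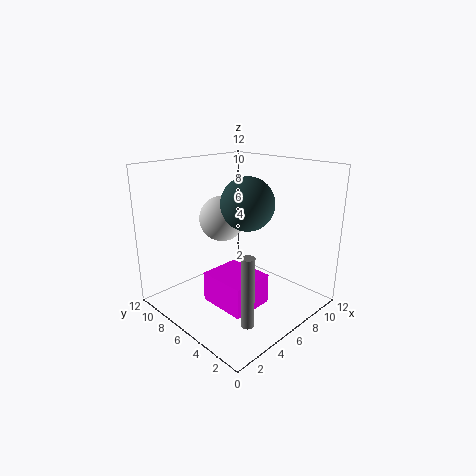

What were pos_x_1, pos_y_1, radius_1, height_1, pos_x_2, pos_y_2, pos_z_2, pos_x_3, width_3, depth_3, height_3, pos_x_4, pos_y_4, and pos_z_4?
pos_x_1 = 3, pos_y_1 = 2, radius_1 = 0.5, height_1 = 5.5, pos_x_2 = 6.5, pos_y_2 = 8.5, pos_z_2 = 7, pos_x_3 = 3, width_3 = 3.5, depth_3 = 4, height_3 = 2.5, pos_x_4 = 5, pos_y_4 = 4, pos_z_4 = 9.5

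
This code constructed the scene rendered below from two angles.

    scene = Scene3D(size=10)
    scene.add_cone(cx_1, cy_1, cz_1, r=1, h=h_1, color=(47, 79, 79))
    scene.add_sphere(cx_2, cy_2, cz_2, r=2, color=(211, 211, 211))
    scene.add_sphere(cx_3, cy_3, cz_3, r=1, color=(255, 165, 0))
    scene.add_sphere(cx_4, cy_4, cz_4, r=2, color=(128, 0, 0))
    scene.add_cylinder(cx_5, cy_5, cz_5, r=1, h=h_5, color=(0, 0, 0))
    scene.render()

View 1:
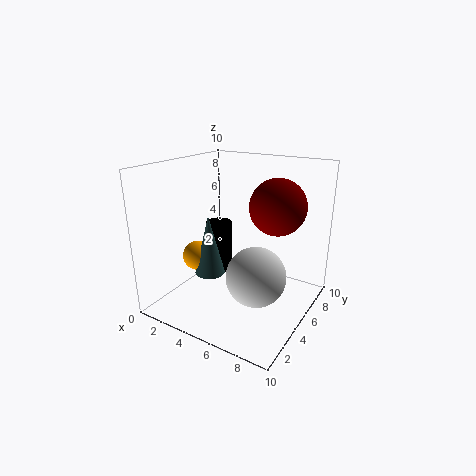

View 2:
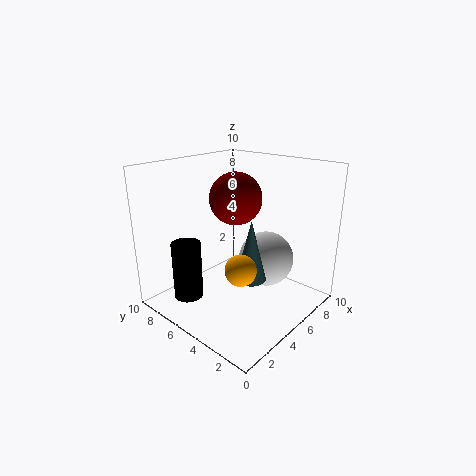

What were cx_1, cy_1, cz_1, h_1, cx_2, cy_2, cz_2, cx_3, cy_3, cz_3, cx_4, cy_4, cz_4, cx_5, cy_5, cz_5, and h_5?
cx_1 = 4, cy_1 = 3, cz_1 = 3, h_1 = 4, cx_2 = 7, cy_2 = 4, cz_2 = 3, cx_3 = 3, cy_3 = 3, cz_3 = 4, cx_4 = 7, cy_4 = 7, cz_4 = 7, cx_5 = 2, cy_5 = 7, cz_5 = 1, h_5 = 4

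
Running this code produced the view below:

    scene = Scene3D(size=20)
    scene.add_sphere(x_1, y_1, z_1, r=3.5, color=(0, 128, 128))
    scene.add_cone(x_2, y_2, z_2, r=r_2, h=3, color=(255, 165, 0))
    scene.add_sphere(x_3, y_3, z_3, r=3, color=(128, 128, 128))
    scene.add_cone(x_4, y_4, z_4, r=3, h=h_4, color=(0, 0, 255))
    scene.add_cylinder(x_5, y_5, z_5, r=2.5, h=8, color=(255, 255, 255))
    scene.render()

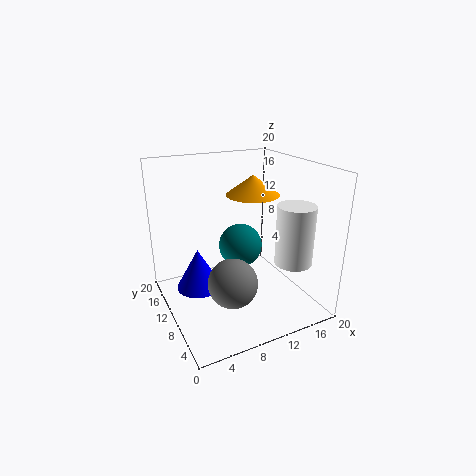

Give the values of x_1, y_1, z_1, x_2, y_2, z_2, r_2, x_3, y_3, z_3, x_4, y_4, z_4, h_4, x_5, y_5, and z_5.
x_1 = 13.5; y_1 = 16; z_1 = 5.5; x_2 = 14.5; y_2 = 14; z_2 = 14.5; r_2 = 4; x_3 = 6; y_3 = 3.5; z_3 = 7.5; x_4 = 4; y_4 = 10; z_4 = 4; h_4 = 5.5; x_5 = 15.5; y_5 = 4.5; z_5 = 7.5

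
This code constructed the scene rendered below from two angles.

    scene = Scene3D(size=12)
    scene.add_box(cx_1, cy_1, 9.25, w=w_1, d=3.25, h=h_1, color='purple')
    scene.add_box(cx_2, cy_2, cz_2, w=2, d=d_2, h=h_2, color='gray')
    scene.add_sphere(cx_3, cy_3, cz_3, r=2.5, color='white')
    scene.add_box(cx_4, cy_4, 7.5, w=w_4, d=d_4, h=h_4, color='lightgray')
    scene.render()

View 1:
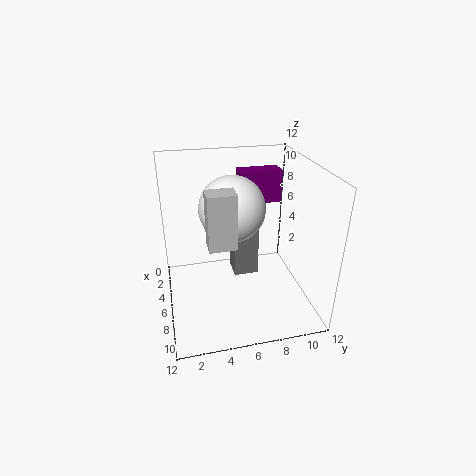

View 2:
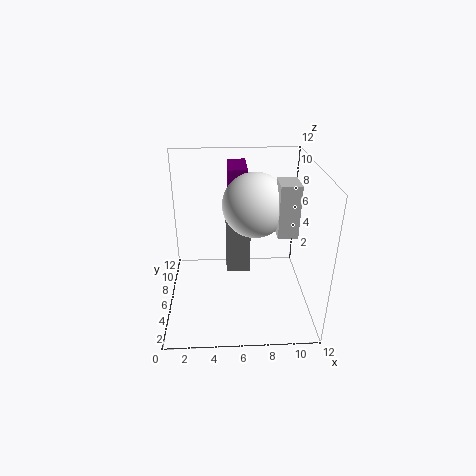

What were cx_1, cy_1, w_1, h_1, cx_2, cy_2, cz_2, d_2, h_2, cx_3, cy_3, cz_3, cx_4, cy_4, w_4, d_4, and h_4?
cx_1 = 5.25, cy_1 = 6, w_1 = 1.5, h_1 = 2.5, cx_2 = 5, cy_2 = 5.5, cz_2 = 3, d_2 = 2, h_2 = 5.5, cx_3 = 7.25, cy_3 = 5.25, cz_3 = 9.25, cx_4 = 8.75, cy_4 = 3, w_4 = 1.5, d_4 = 2, h_4 = 4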